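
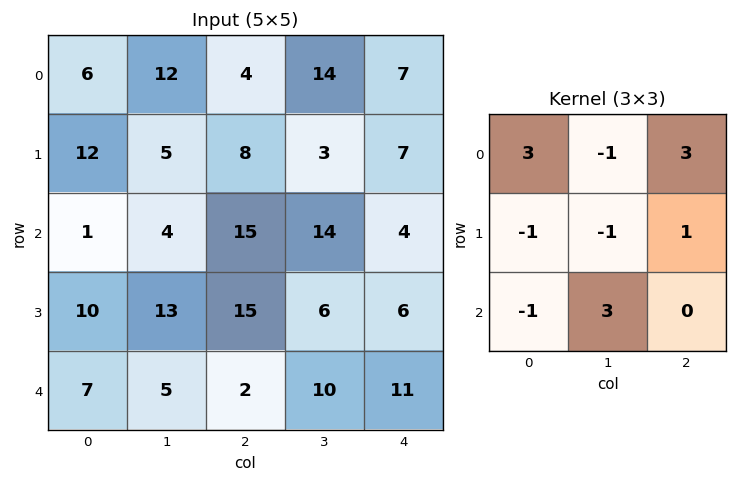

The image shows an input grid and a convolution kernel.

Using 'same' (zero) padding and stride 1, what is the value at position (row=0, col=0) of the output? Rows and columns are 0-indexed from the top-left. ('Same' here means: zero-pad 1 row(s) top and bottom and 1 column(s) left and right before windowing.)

42

The receptive field on the zero-padded input at this output position is [0 0 0 / 0 6 12 / 0 12 5]. Elementwise product with the kernel and sum: 0·3 + 0·-1 + 0·3 + 0·-1 + 6·-1 + 12·1 + 0·-1 + 12·3.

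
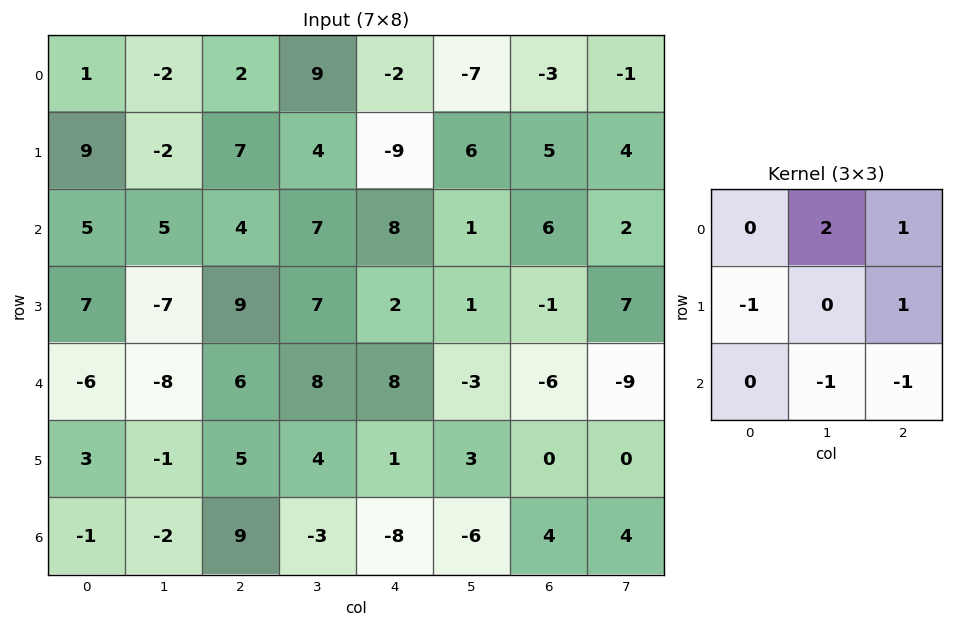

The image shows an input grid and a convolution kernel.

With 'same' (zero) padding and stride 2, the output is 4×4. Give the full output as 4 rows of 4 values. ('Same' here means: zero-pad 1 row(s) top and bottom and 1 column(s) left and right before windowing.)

-9 0 -13 -3
21 4 -21 9
-3 32 -10 -1
3 13 2 10

Output[0,0]: The receptive field on the zero-padded input at this output position is [0 0 0 / 0 1 -2 / 0 9 -2]. Elementwise product with the kernel and sum: 0·2 + 0·1 + 0·-1 + -2·1 + 9·-1 + -2·-1.
Output[0,1]: The receptive field on the zero-padded input at this output position is [0 0 0 / -2 2 9 / -2 7 4]. Elementwise product with the kernel and sum: 0·2 + 0·1 + -2·-1 + 9·1 + 7·-1 + 4·-1.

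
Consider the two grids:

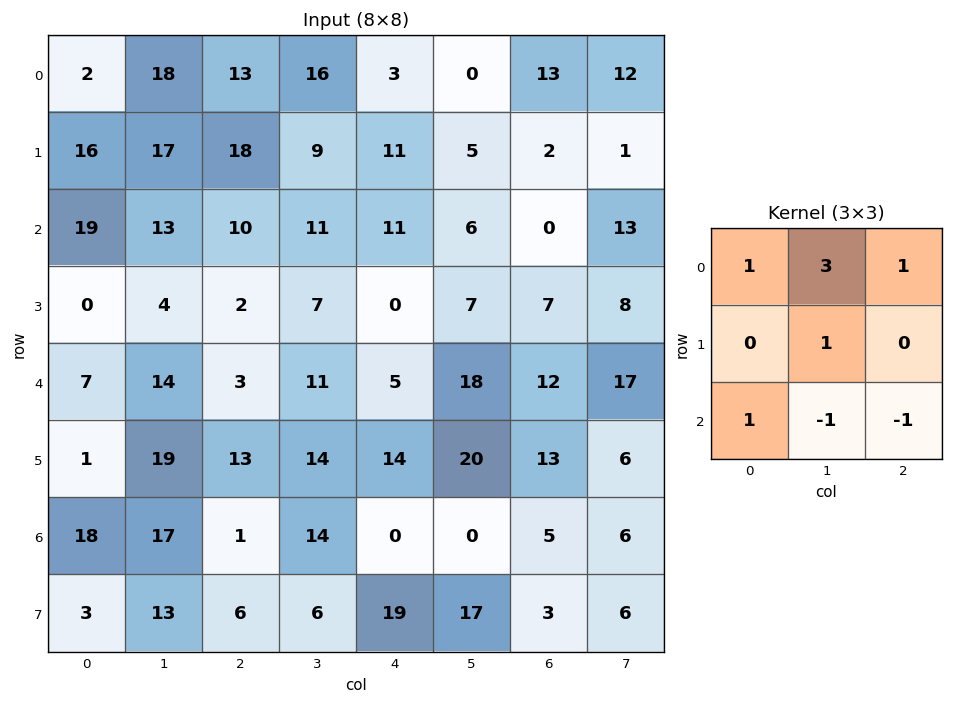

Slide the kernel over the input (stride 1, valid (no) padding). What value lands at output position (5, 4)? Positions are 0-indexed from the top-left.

The receptive field on the input at this output position is [14 20 13 / 0 0 5 / 19 17 3]. Elementwise product with the kernel and sum: 14·1 + 20·3 + 13·1 + 0·1 + 19·1 + 17·-1 + 3·-1.

86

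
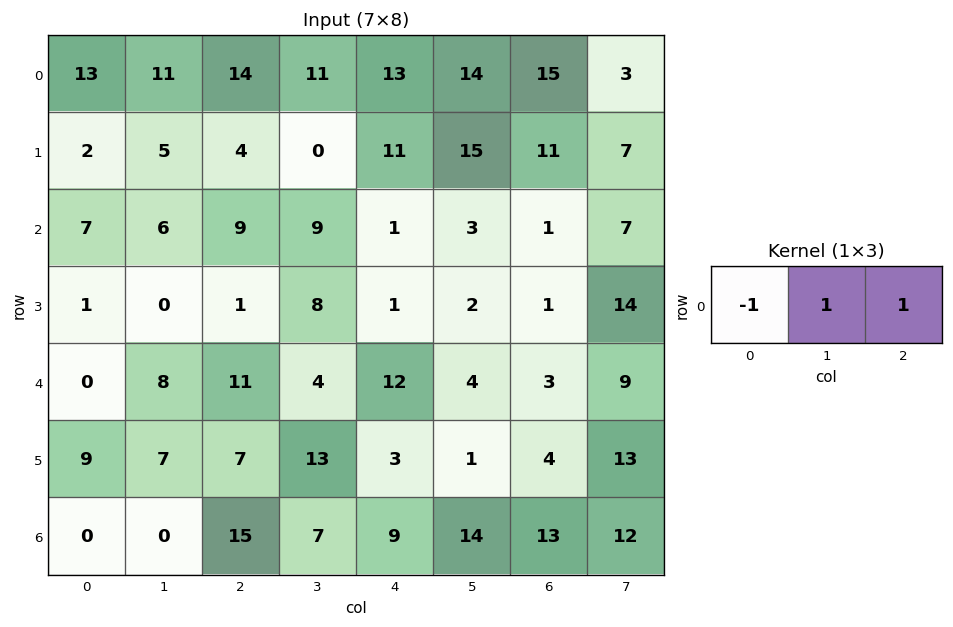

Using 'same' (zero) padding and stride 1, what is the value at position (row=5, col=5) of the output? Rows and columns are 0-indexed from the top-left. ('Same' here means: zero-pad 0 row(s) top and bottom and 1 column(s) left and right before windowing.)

The receptive field on the zero-padded input at this output position is [3 1 4]. Elementwise product with the kernel and sum: 3·-1 + 1·1 + 4·1.

2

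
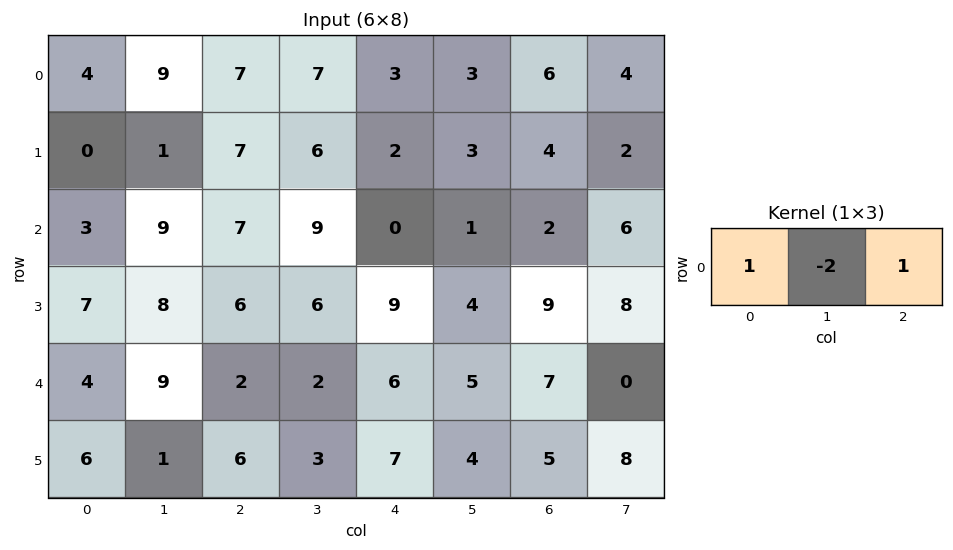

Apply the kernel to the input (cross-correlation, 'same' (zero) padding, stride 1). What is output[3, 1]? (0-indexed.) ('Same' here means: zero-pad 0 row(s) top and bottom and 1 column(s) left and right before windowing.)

The receptive field on the zero-padded input at this output position is [7 8 6]. Elementwise product with the kernel and sum: 7·1 + 8·-2 + 6·1.

-3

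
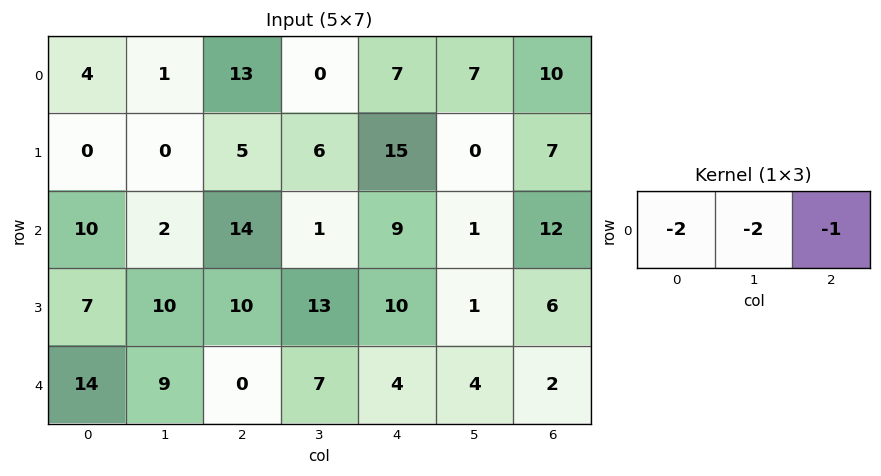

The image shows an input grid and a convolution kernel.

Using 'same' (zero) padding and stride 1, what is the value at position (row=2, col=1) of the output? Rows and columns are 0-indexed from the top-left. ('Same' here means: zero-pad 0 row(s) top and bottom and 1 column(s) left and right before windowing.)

The receptive field on the zero-padded input at this output position is [10 2 14]. Elementwise product with the kernel and sum: 10·-2 + 2·-2 + 14·-1.

-38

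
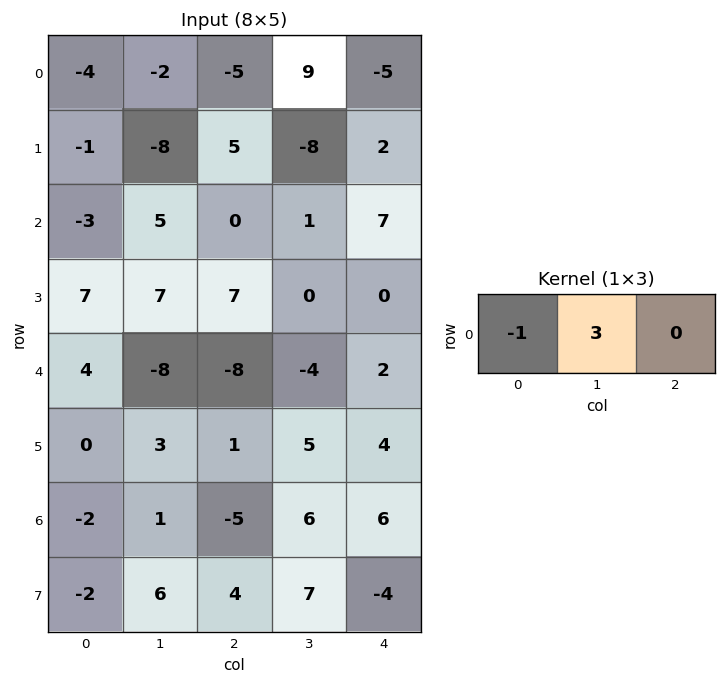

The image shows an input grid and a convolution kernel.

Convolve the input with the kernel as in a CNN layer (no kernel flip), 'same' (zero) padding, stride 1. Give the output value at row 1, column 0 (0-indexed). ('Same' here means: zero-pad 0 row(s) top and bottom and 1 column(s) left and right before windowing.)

The receptive field on the zero-padded input at this output position is [0 -1 -8]. Elementwise product with the kernel and sum: 0·-1 + -1·3.

-3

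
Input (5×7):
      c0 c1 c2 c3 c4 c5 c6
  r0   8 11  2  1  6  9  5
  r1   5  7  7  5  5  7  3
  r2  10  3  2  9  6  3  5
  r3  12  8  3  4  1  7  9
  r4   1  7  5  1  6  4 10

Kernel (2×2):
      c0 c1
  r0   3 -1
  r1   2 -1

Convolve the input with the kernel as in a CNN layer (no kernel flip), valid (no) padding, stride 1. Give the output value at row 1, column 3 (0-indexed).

22

The receptive field on the input at this output position is [5 5 / 9 6]. Elementwise product with the kernel and sum: 5·3 + 5·-1 + 9·2 + 6·-1.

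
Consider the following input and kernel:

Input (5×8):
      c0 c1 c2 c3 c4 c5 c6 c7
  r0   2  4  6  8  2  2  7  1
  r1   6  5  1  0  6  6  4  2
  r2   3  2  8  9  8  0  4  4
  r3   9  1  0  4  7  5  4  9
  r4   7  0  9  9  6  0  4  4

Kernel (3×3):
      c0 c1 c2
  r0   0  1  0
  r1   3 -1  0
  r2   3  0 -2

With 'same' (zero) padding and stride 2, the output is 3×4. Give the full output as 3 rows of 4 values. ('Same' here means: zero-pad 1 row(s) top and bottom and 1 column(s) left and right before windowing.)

Output[0,0]: The receptive field on the zero-padded input at this output position is [0 0 0 / 0 2 4 / 0 6 5]. Elementwise product with the kernel and sum: 0·1 + 0·3 + 2·-1 + 0·3 + 5·-2.
Output[0,1]: The receptive field on the zero-padded input at this output position is [0 0 0 / 4 6 8 / 5 1 0]. Elementwise product with the kernel and sum: 0·1 + 4·3 + 6·-1 + 5·3 + 0·-2.

-12 21 10 13
1 -6 27 -3
2 -9 28 0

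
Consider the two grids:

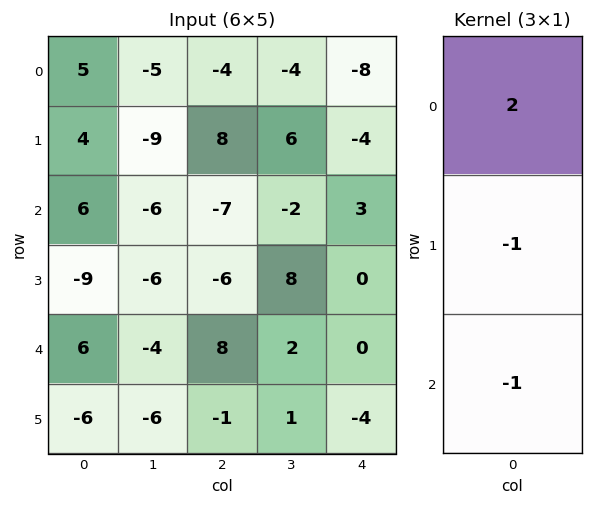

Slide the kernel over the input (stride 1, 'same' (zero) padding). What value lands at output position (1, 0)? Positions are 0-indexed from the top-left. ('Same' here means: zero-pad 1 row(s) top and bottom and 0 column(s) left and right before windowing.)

0

The receptive field on the zero-padded input at this output position is [5 / 4 / 6]. Elementwise product with the kernel and sum: 5·2 + 4·-1 + 6·-1.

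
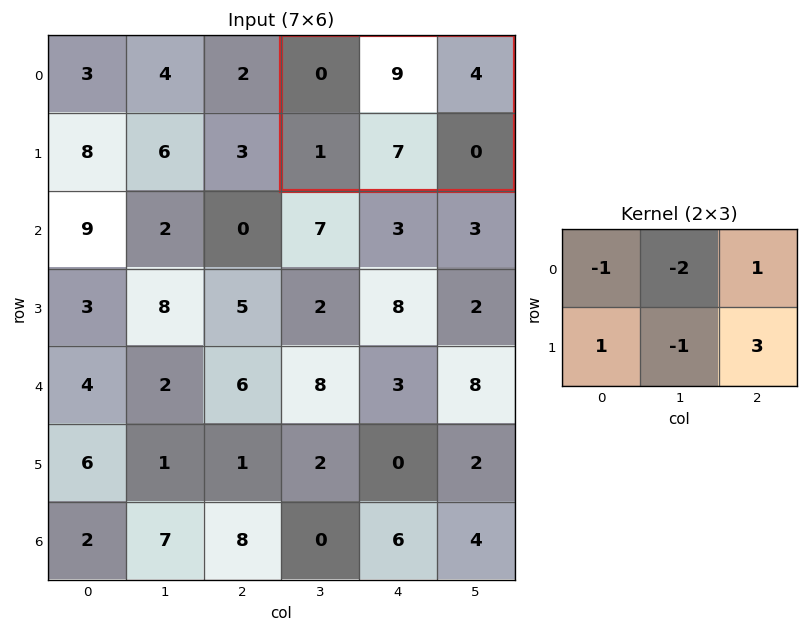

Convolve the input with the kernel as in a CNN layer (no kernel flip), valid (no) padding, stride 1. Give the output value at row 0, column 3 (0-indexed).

The receptive field on the input at this output position is [0 9 4 / 1 7 0]. Elementwise product with the kernel and sum: 0·-1 + 9·-2 + 4·1 + 1·1 + 7·-1 + 0·3.

-20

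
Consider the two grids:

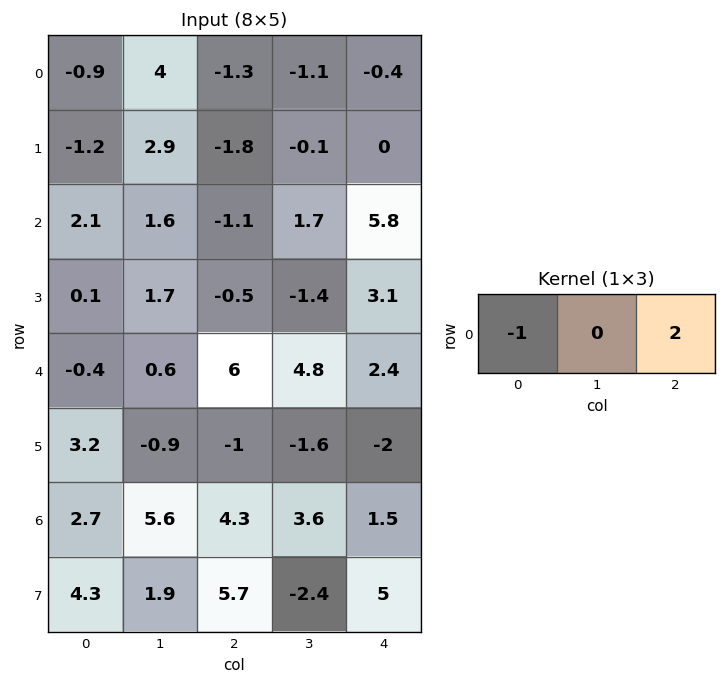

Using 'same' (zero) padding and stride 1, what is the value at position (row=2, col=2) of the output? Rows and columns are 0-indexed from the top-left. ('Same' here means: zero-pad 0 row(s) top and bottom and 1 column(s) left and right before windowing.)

1.8

The receptive field on the zero-padded input at this output position is [1.6 -1.1 1.7]. Elementwise product with the kernel and sum: 1.6·-1 + 1.7·2.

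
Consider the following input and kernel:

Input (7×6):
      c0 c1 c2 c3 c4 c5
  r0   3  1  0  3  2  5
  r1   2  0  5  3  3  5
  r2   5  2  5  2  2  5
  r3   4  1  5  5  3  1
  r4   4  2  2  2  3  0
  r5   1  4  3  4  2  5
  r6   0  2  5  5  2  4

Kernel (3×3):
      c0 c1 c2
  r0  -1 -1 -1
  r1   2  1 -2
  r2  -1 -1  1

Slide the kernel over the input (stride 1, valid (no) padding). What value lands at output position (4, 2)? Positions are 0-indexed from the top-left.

-9

The receptive field on the input at this output position is [2 2 3 / 3 4 2 / 5 5 2]. Elementwise product with the kernel and sum: 2·-1 + 2·-1 + 3·-1 + 3·2 + 4·1 + 2·-2 + 5·-1 + 5·-1 + 2·1.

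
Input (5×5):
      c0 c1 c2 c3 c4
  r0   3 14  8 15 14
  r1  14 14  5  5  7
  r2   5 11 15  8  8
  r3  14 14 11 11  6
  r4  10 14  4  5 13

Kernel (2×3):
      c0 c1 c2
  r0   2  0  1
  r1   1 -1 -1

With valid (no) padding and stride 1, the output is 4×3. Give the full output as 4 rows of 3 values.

Output[0,0]: The receptive field on the input at this output position is [3 14 8 / 14 14 5]. Elementwise product with the kernel and sum: 3·2 + 8·1 + 14·1 + 14·-1 + 5·-1.
Output[0,1]: The receptive field on the input at this output position is [14 8 15 / 14 5 5]. Elementwise product with the kernel and sum: 14·2 + 15·1 + 14·1 + 5·-1 + 5·-1.

9 47 23
12 21 16
14 22 32
31 44 14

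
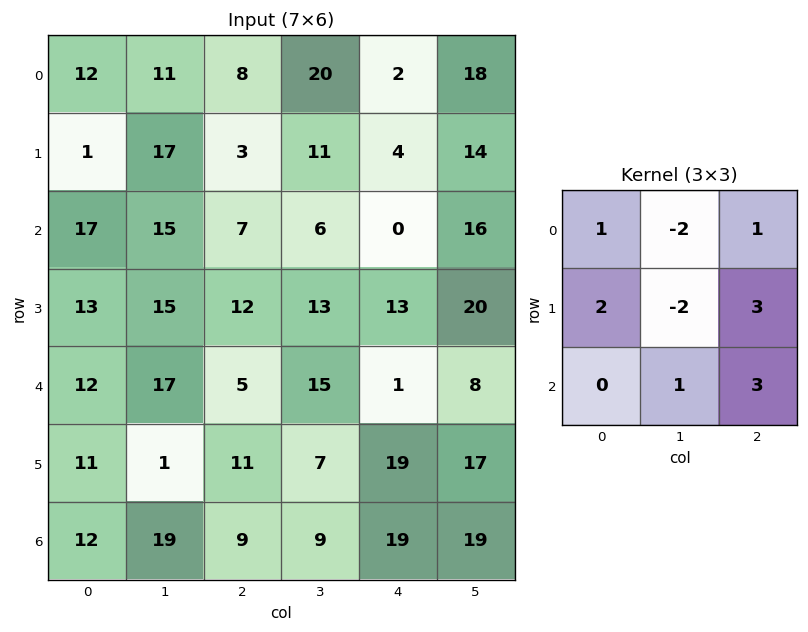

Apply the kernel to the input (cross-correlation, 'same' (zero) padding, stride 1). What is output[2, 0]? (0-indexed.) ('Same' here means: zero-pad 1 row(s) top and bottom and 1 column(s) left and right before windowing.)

The receptive field on the zero-padded input at this output position is [0 1 17 / 0 17 15 / 0 13 15]. Elementwise product with the kernel and sum: 0·1 + 1·-2 + 17·1 + 0·2 + 17·-2 + 15·3 + 13·1 + 15·3.

84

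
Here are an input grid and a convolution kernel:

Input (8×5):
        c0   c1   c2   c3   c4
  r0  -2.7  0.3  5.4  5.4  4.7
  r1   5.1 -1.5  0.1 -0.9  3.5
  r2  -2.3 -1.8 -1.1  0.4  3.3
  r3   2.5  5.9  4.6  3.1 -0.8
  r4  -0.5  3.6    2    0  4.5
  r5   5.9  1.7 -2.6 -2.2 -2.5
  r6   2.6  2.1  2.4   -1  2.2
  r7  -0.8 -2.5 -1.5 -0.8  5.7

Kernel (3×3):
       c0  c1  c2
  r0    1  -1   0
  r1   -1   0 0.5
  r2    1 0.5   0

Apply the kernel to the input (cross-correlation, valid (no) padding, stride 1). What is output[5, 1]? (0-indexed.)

The receptive field on the input at this output position is [1.7 -2.6 -2.2 / 2.1 2.4 -1 / -2.5 -1.5 -0.8]. Elementwise product with the kernel and sum: 1.7·1 + -2.6·-1 + 2.1·-1 + -1·0.5 + -2.5·1 + -1.5·0.5.

-1.55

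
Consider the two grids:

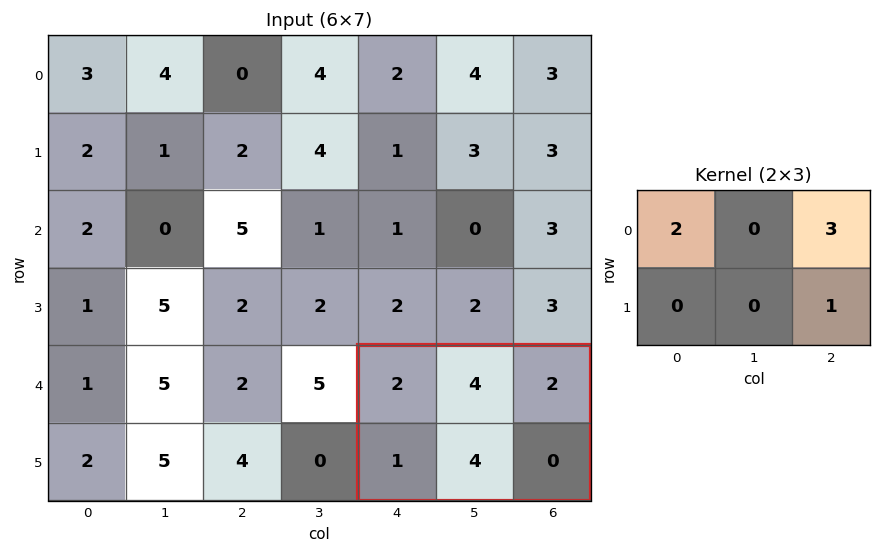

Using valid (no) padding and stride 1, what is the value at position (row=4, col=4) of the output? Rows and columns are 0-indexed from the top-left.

10

The receptive field on the input at this output position is [2 4 2 / 1 4 0]. Elementwise product with the kernel and sum: 2·2 + 2·3 + 0·1.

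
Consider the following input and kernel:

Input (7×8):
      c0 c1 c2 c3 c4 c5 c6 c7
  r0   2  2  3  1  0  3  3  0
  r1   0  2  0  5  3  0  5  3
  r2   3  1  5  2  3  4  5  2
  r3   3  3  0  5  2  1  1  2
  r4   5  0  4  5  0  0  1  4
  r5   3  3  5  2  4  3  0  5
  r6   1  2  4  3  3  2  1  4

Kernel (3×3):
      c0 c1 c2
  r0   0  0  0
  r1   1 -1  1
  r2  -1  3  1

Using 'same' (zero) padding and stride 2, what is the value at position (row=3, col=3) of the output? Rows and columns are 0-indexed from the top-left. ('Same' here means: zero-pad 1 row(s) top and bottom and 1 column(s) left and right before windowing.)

The receptive field on the zero-padded input at this output position is [3 0 5 / 2 1 4 / 0 0 0]. Elementwise product with the kernel and sum: 2·1 + 1·-1 + 4·1 + 0·-1 + 0·3 + 0·1.

5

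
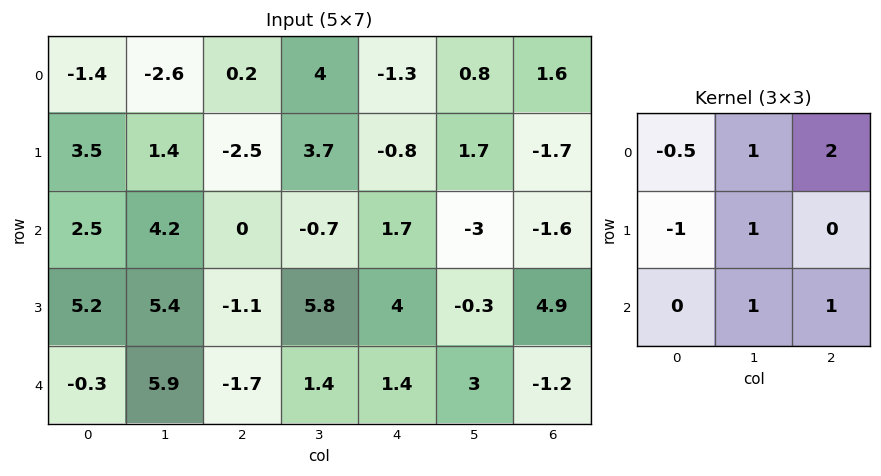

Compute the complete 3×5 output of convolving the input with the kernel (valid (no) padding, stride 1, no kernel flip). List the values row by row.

0.6 4.9 8.5 -7.5 2.55
0.65 4.7 12.45 6.85 -1.4
7.35 -10.3 12.4 -1.35 -9.55

Output[0,0]: The receptive field on the input at this output position is [-1.4 -2.6 0.2 / 3.5 1.4 -2.5 / 2.5 4.2 0]. Elementwise product with the kernel and sum: -1.4·-0.5 + -2.6·1 + 0.2·2 + 3.5·-1 + 1.4·1 + 4.2·1 + 0·1.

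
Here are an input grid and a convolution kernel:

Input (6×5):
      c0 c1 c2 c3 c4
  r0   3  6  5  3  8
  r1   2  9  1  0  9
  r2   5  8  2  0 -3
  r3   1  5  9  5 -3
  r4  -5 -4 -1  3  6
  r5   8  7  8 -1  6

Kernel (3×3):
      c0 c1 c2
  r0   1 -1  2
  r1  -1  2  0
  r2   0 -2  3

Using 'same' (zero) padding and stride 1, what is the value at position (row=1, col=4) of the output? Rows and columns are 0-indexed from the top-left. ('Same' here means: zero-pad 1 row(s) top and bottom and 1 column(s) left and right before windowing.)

19

The receptive field on the zero-padded input at this output position is [3 8 0 / 0 9 0 / 0 -3 0]. Elementwise product with the kernel and sum: 3·1 + 8·-1 + 0·2 + 0·-1 + 9·2 + -3·-2 + 0·3.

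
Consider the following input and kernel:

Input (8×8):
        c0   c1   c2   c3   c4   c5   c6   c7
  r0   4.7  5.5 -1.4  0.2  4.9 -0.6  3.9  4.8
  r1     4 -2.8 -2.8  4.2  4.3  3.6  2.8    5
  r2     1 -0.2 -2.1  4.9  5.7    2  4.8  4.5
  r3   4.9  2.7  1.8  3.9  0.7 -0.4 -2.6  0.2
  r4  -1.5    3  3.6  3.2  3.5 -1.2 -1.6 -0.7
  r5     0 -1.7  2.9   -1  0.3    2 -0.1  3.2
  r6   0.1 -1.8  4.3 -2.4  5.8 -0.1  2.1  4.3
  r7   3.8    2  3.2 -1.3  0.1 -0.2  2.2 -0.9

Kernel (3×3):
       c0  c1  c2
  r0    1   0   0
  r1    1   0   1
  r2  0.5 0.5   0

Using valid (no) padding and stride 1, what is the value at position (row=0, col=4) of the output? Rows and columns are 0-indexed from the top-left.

15.85

The receptive field on the input at this output position is [4.9 -0.6 3.9 / 4.3 3.6 2.8 / 5.7 2 4.8]. Elementwise product with the kernel and sum: 4.9·1 + 4.3·1 + 2.8·1 + 5.7·0.5 + 2·0.5.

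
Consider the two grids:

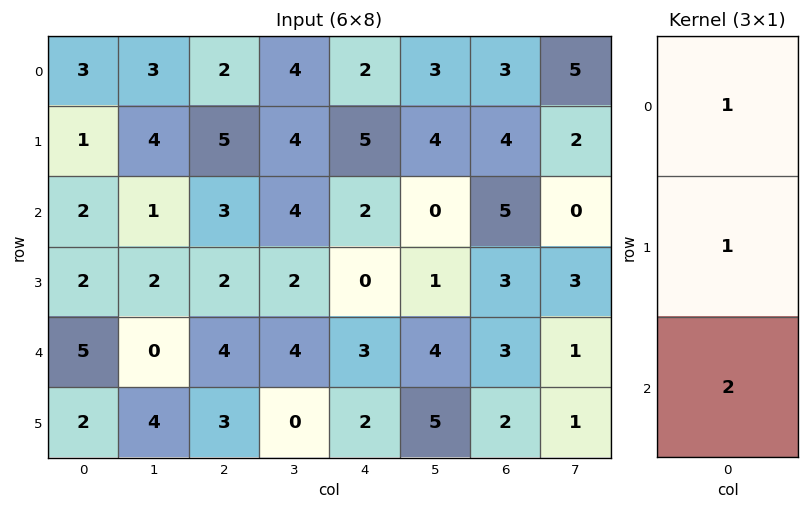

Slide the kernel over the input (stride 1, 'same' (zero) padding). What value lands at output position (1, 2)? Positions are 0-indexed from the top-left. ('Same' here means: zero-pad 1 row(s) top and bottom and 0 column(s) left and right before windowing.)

13

The receptive field on the zero-padded input at this output position is [2 / 5 / 3]. Elementwise product with the kernel and sum: 2·1 + 5·1 + 3·2.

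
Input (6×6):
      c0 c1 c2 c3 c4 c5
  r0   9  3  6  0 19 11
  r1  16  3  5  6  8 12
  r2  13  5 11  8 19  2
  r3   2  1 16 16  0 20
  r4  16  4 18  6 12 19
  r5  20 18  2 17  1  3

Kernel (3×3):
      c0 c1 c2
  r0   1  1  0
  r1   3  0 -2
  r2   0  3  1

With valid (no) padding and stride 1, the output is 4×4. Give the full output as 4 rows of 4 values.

Output[0,0]: The receptive field on the input at this output position is [9 3 6 / 16 3 5 / 13 5 11]. Elementwise product with the kernel and sum: 9·1 + 3·1 + 16·3 + 5·-2 + 5·3 + 11·1.

76 47 48 72
55 71 54 54
22 47 97 90
71 40 114 2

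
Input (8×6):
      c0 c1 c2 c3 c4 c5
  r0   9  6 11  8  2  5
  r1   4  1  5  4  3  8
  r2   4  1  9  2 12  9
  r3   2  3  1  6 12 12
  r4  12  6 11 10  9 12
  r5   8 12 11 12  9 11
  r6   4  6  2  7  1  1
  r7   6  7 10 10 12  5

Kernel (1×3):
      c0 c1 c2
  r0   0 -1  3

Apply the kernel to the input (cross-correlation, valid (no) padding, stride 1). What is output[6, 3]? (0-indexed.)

The receptive field on the input at this output position is [7 1 1]. Elementwise product with the kernel and sum: 1·-1 + 1·3.

2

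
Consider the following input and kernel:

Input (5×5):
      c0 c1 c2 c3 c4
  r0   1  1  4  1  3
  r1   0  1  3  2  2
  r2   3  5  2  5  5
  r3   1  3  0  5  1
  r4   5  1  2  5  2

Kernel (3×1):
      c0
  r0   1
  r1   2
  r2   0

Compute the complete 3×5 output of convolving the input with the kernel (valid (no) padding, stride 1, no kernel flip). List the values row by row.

Output[0,0]: The receptive field on the input at this output position is [1 / 0 / 3]. Elementwise product with the kernel and sum: 1·1 + 0·2.

1 3 10 5 7
6 11 7 12 12
5 11 2 15 7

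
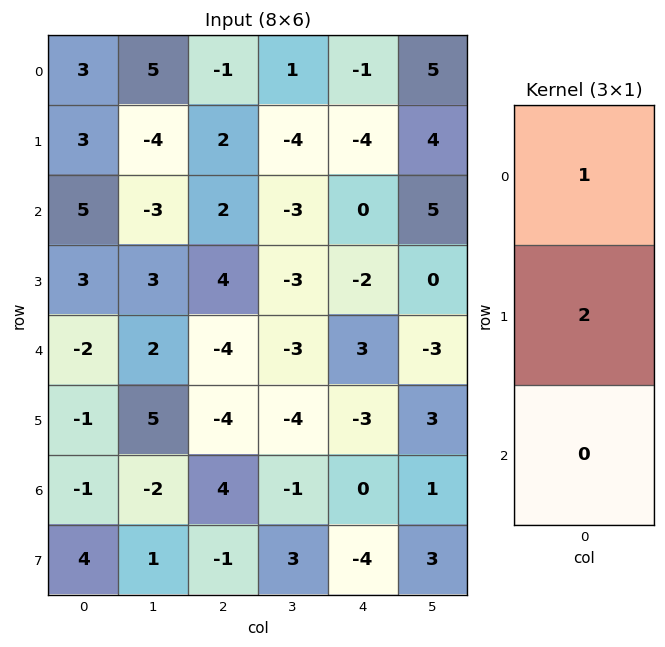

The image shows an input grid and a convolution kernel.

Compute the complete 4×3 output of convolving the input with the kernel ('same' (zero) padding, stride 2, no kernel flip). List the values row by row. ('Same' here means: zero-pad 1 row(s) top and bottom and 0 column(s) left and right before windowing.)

6 -2 -2
13 6 -4
-1 -4 4
-3 4 -3

Output[0,0]: The receptive field on the zero-padded input at this output position is [0 / 3 / 3]. Elementwise product with the kernel and sum: 0·1 + 3·2.
Output[0,1]: The receptive field on the zero-padded input at this output position is [0 / -1 / 2]. Elementwise product with the kernel and sum: 0·1 + -1·2.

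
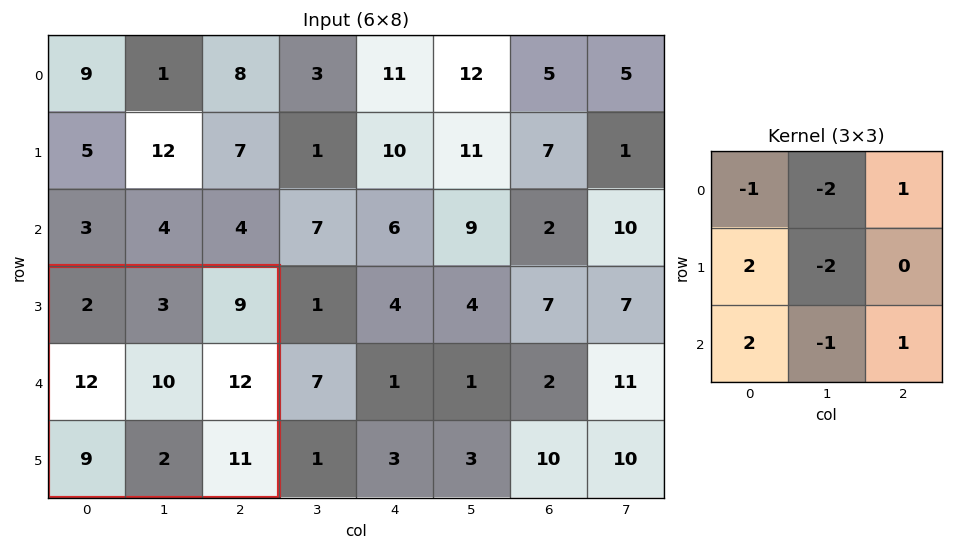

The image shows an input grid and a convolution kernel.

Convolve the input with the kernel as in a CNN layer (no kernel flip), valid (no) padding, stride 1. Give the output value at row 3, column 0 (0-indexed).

32

The receptive field on the input at this output position is [2 3 9 / 12 10 12 / 9 2 11]. Elementwise product with the kernel and sum: 2·-1 + 3·-2 + 9·1 + 12·2 + 10·-2 + 9·2 + 2·-1 + 11·1.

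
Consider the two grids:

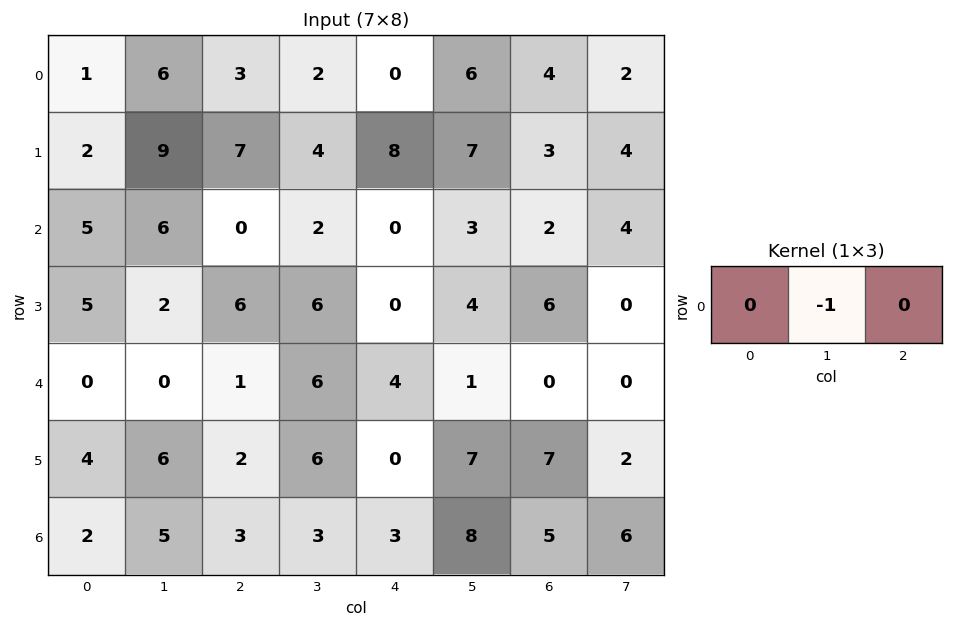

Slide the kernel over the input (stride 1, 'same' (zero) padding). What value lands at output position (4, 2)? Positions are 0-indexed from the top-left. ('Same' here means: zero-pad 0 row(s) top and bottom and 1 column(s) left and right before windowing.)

-1

The receptive field on the zero-padded input at this output position is [0 1 6]. Elementwise product with the kernel and sum: 1·-1.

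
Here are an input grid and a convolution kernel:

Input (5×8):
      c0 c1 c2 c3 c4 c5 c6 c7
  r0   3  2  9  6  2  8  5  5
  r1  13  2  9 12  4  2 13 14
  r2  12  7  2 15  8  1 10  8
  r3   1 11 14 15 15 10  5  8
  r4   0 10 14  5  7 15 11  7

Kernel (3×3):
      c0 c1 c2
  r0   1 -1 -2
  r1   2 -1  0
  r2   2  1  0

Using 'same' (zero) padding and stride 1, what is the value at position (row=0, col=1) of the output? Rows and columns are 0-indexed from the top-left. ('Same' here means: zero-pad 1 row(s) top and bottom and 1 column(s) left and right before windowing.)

The receptive field on the zero-padded input at this output position is [0 0 0 / 3 2 9 / 13 2 9]. Elementwise product with the kernel and sum: 0·1 + 0·-1 + 0·-2 + 3·2 + 2·-1 + 13·2 + 2·1.

32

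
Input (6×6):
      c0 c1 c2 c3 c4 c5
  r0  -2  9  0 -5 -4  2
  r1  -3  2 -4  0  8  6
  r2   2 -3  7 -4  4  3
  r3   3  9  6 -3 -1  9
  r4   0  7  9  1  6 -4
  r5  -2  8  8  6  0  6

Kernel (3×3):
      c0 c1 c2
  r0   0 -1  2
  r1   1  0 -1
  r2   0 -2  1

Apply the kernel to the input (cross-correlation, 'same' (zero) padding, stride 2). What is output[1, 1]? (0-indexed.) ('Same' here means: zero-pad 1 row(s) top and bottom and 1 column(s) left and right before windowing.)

-10

The receptive field on the zero-padded input at this output position is [2 -4 0 / -3 7 -4 / 9 6 -3]. Elementwise product with the kernel and sum: -4·-1 + 0·2 + -3·1 + -4·-1 + 6·-2 + -3·1.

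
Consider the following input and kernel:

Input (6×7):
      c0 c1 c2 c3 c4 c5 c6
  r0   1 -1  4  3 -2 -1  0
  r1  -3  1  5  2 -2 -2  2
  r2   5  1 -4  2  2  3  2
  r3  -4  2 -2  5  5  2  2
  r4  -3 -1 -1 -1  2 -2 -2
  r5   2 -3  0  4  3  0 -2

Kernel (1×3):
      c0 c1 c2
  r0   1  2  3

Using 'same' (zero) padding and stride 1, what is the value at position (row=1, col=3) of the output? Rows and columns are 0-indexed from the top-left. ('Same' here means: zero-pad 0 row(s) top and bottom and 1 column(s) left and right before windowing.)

3

The receptive field on the zero-padded input at this output position is [5 2 -2]. Elementwise product with the kernel and sum: 5·1 + 2·2 + -2·3.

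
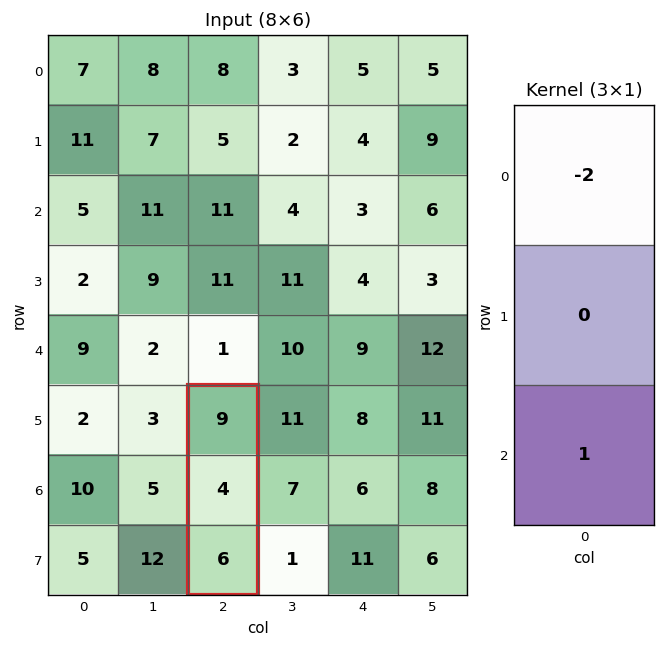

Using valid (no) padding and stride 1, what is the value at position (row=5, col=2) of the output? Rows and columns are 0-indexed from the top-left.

The receptive field on the input at this output position is [9 / 4 / 6]. Elementwise product with the kernel and sum: 9·-2 + 6·1.

-12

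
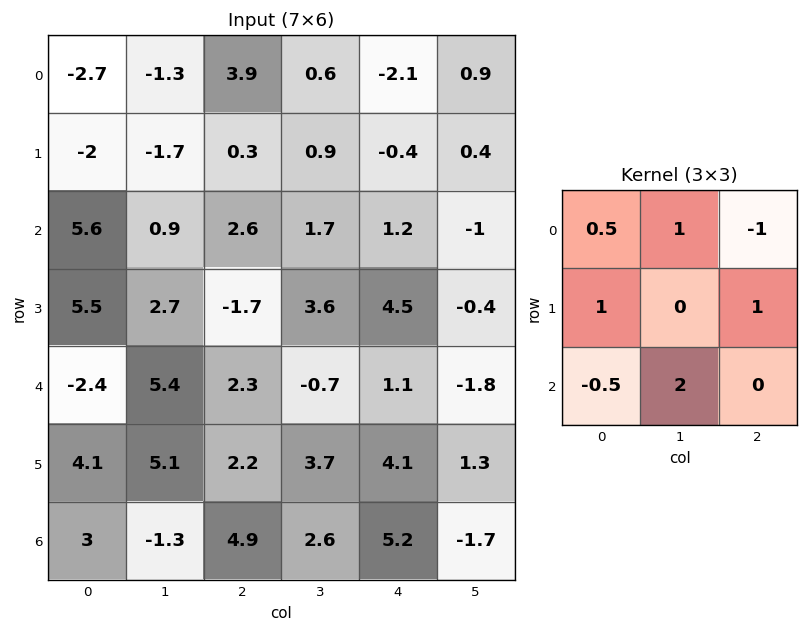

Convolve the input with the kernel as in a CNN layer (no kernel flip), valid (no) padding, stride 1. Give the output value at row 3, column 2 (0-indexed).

7.95

The receptive field on the input at this output position is [-1.7 3.6 4.5 / 2.3 -0.7 1.1 / 2.2 3.7 4.1]. Elementwise product with the kernel and sum: -1.7·0.5 + 3.6·1 + 4.5·-1 + 2.3·1 + 1.1·1 + 2.2·-0.5 + 3.7·2.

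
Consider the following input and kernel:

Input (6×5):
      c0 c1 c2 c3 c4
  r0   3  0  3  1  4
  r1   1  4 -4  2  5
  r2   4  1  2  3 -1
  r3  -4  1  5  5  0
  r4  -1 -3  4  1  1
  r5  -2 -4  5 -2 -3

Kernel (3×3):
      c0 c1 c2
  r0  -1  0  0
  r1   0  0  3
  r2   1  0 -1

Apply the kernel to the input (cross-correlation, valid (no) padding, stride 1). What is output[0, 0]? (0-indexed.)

The receptive field on the input at this output position is [3 0 3 / 1 4 -4 / 4 1 2]. Elementwise product with the kernel and sum: 3·-1 + -4·3 + 4·1 + 2·-1.

-13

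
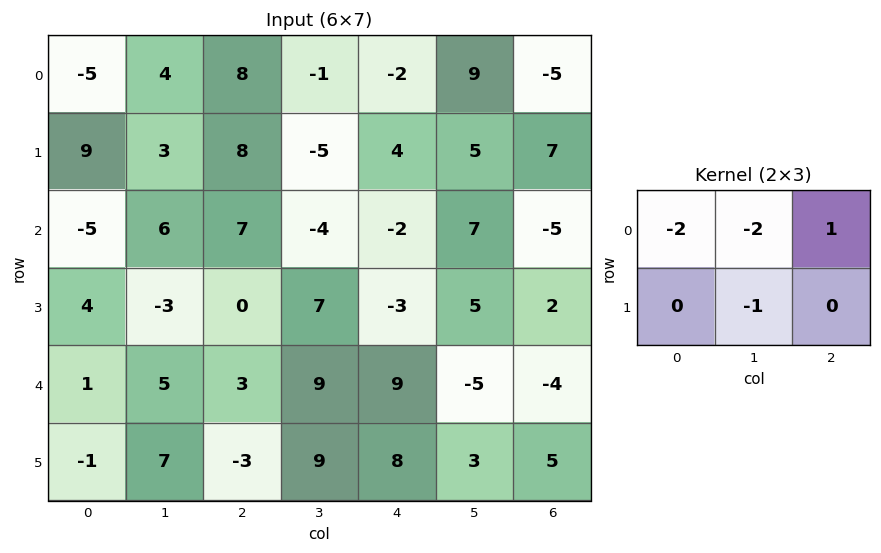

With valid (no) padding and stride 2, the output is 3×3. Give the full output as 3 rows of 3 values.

Output[0,0]: The receptive field on the input at this output position is [-5 4 8 / 9 3 8]. Elementwise product with the kernel and sum: -5·-2 + 4·-2 + 8·1 + 3·-1.

7 -11 -24
8 -15 -20
-16 -24 -15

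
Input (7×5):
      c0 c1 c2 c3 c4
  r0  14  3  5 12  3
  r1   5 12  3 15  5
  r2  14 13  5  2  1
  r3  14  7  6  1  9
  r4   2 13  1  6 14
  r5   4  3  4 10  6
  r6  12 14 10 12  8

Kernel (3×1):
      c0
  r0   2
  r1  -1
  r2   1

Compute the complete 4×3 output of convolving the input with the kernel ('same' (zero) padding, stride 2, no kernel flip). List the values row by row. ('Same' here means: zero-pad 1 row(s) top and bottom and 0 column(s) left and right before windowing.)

Output[0,0]: The receptive field on the zero-padded input at this output position is [0 / 14 / 5]. Elementwise product with the kernel and sum: 0·2 + 14·-1 + 5·1.

-9 -2 2
10 7 18
30 15 10
-4 -2 4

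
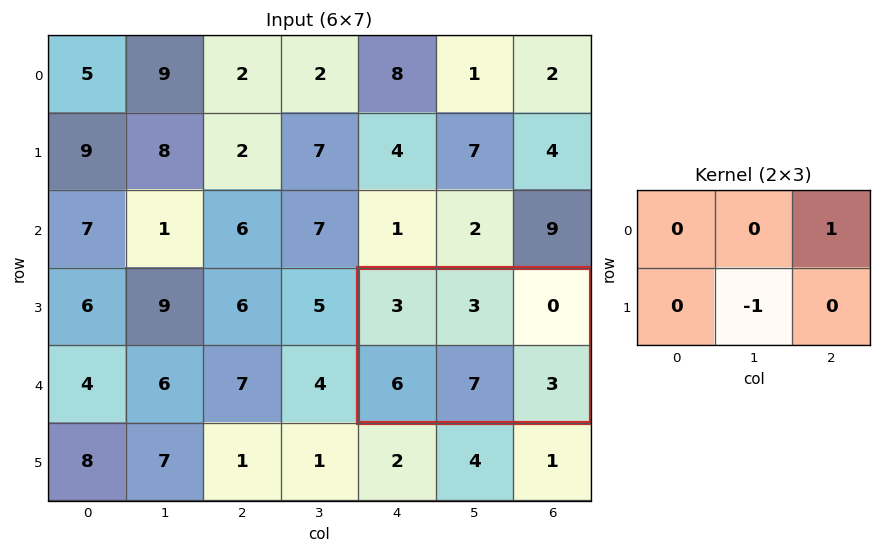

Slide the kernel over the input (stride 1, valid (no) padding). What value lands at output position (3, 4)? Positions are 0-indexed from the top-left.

The receptive field on the input at this output position is [3 3 0 / 6 7 3]. Elementwise product with the kernel and sum: 0·1 + 7·-1.

-7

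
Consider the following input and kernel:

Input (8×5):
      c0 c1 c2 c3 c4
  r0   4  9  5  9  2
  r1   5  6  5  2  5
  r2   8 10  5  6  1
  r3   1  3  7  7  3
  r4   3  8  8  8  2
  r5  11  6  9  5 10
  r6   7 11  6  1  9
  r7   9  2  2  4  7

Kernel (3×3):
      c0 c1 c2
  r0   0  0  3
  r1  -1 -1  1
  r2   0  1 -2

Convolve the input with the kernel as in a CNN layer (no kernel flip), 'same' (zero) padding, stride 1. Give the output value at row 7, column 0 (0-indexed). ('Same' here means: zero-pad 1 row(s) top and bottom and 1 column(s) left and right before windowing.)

The receptive field on the zero-padded input at this output position is [0 7 11 / 0 9 2 / 0 0 0]. Elementwise product with the kernel and sum: 11·3 + 0·-1 + 9·-1 + 2·1 + 0·1 + 0·-2.

26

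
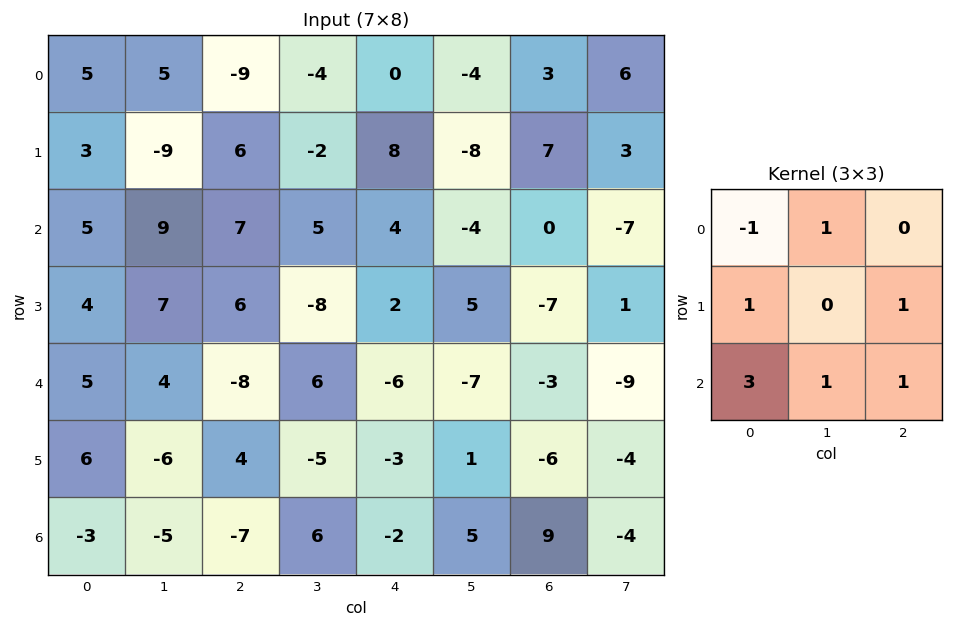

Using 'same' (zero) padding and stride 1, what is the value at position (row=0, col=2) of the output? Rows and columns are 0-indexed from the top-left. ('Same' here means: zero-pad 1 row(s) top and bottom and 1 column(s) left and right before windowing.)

The receptive field on the zero-padded input at this output position is [0 0 0 / 5 -9 -4 / -9 6 -2]. Elementwise product with the kernel and sum: 0·-1 + 0·1 + 5·1 + -4·1 + -9·3 + 6·1 + -2·1.

-22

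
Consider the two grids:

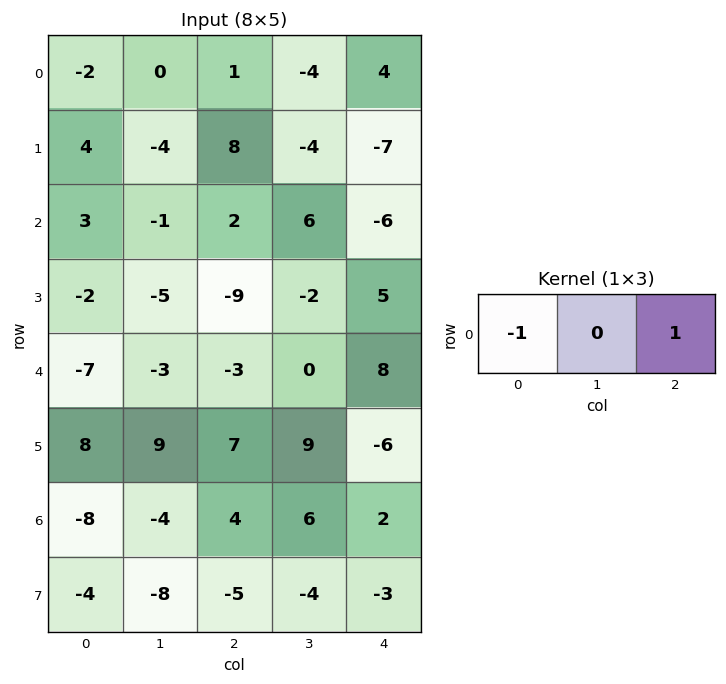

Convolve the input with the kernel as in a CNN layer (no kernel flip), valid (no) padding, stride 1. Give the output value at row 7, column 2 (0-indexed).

The receptive field on the input at this output position is [-5 -4 -3]. Elementwise product with the kernel and sum: -5·-1 + -3·1.

2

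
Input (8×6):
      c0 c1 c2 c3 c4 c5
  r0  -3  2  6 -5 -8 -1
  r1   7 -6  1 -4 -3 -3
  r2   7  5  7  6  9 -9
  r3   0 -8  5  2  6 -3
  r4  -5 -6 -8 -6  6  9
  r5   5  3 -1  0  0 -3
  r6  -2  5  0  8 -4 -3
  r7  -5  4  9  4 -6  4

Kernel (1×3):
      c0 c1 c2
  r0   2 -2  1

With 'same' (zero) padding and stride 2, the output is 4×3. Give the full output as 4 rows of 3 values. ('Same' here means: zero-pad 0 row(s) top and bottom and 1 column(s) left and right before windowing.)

Output[0,0]: The receptive field on the zero-padded input at this output position is [0 -3 2]. Elementwise product with the kernel and sum: 0·2 + -3·-2 + 2·1.

8 -13 5
-9 2 -15
4 -2 -15
9 18 21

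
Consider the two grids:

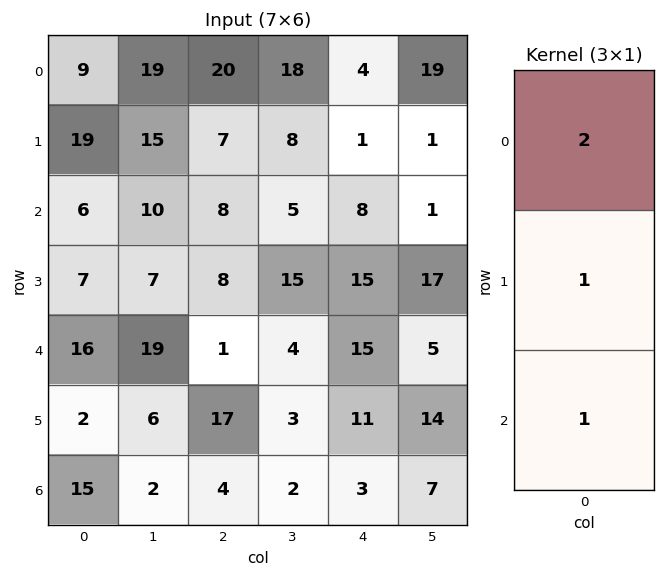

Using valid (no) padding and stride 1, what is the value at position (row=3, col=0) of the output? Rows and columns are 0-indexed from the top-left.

32

The receptive field on the input at this output position is [7 / 16 / 2]. Elementwise product with the kernel and sum: 7·2 + 16·1 + 2·1.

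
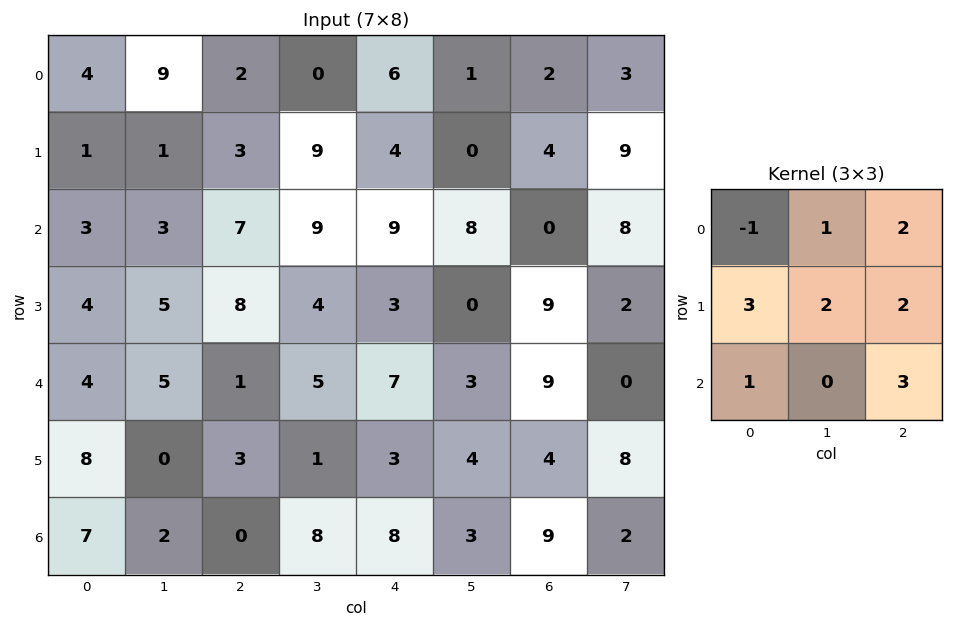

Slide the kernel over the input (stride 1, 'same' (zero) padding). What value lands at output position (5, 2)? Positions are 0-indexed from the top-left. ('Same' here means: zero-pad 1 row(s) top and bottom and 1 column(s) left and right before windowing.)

40

The receptive field on the zero-padded input at this output position is [5 1 5 / 0 3 1 / 2 0 8]. Elementwise product with the kernel and sum: 5·-1 + 1·1 + 5·2 + 0·3 + 3·2 + 1·2 + 2·1 + 8·3.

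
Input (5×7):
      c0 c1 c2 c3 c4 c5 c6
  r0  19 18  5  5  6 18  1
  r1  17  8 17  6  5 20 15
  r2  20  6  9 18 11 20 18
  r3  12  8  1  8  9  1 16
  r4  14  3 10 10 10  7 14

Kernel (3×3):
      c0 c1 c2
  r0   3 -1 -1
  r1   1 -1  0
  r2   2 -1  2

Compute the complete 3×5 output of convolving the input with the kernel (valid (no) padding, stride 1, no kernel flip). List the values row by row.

Output[0,0]: The receptive field on the input at this output position is [19 18 5 / 17 8 17 / 20 6 9]. Elementwise product with the kernel and sum: 19·3 + 18·-1 + 5·-1 + 17·1 + 8·-1 + 20·2 + 6·-1 + 9·2.
Output[0,1]: The receptive field on the input at this output position is [18 5 5 / 8 17 6 / 6 9 18]. Elementwise product with the kernel and sum: 18·3 + 5·-1 + 5·-1 + 8·1 + 17·-1 + 6·2 + 9·-1 + 18·2.

95 74 37 57 22
58 29 43 9 20
94 14 21 46 44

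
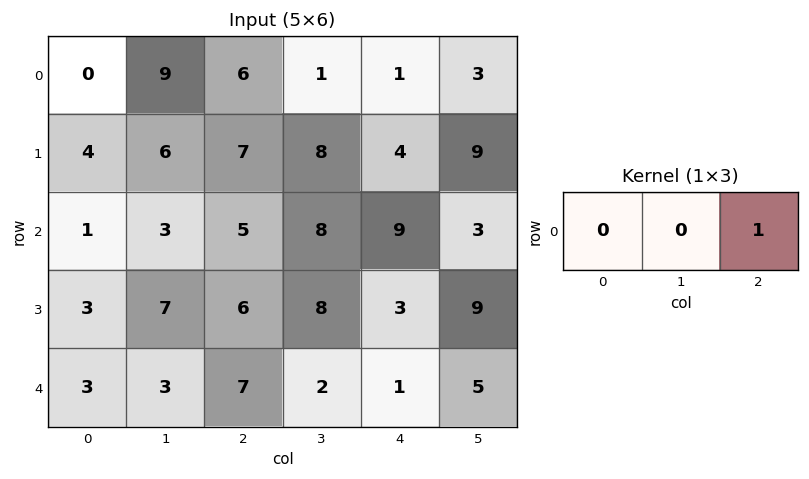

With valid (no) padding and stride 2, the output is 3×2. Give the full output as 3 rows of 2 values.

6 1
5 9
7 1

Output[0,0]: The receptive field on the input at this output position is [0 9 6]. Elementwise product with the kernel and sum: 6·1.
Output[0,1]: The receptive field on the input at this output position is [6 1 1]. Elementwise product with the kernel and sum: 1·1.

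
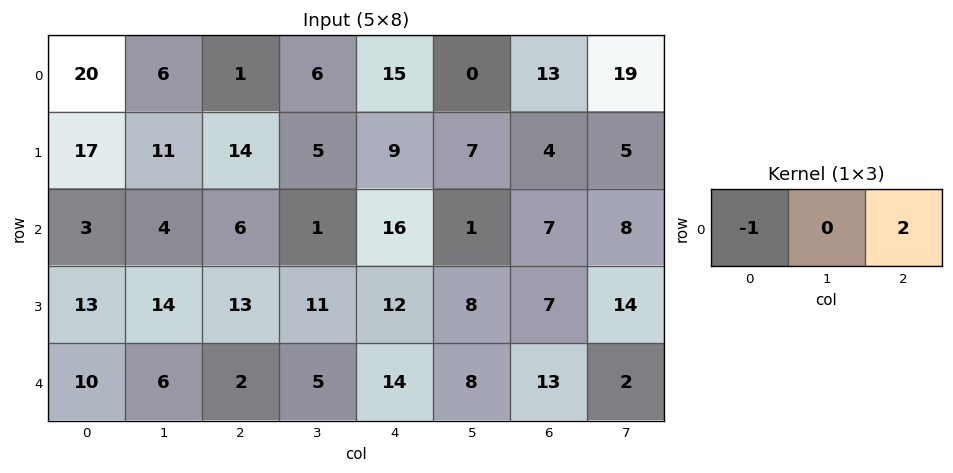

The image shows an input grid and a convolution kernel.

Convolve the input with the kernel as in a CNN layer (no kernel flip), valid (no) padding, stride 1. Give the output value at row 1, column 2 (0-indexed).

4

The receptive field on the input at this output position is [14 5 9]. Elementwise product with the kernel and sum: 14·-1 + 9·2.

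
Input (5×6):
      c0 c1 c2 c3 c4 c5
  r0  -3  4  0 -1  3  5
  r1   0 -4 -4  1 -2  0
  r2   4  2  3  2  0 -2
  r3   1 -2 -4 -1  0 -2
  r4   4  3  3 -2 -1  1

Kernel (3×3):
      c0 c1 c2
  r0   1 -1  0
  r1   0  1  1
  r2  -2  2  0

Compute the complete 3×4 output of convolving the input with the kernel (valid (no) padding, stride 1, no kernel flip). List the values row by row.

Output[0,0]: The receptive field on the input at this output position is [-3 4 0 / 0 -4 -4 / 4 2 3]. Elementwise product with the kernel and sum: -3·1 + 4·-1 + -4·1 + -4·1 + 4·-2 + 2·2.
Output[0,1]: The receptive field on the input at this output position is [4 0 -1 / -4 -4 1 / 2 3 2]. Elementwise product with the kernel and sum: 4·1 + 0·-1 + -4·1 + 1·1 + 2·-2 + 3·2.

-19 3 -2 -10
3 1 3 3
-6 -6 -10 2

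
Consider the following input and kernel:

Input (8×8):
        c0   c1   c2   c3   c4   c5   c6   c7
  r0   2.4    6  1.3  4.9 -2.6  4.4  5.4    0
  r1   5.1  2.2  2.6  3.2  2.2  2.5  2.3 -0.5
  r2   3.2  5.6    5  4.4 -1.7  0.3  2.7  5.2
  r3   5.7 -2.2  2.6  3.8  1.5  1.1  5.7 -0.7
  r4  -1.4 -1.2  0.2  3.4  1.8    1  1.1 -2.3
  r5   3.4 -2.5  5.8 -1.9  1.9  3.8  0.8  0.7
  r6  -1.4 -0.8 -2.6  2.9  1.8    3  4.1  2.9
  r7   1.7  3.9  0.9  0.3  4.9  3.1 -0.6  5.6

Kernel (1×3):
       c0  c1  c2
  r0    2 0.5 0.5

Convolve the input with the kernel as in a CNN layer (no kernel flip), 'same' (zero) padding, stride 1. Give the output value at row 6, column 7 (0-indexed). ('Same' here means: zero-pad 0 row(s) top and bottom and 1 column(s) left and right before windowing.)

The receptive field on the zero-padded input at this output position is [4.1 2.9 0]. Elementwise product with the kernel and sum: 4.1·2 + 2.9·0.5 + 0·0.5.

9.65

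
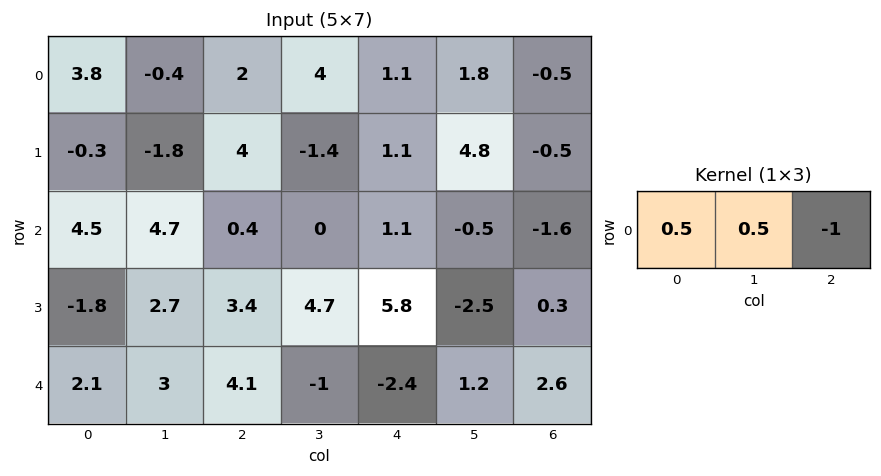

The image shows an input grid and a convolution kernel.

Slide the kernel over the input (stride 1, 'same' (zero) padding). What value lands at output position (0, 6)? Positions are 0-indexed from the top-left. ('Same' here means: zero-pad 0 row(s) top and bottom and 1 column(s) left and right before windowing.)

The receptive field on the zero-padded input at this output position is [1.8 -0.5 0]. Elementwise product with the kernel and sum: 1.8·0.5 + -0.5·0.5 + 0·-1.

0.65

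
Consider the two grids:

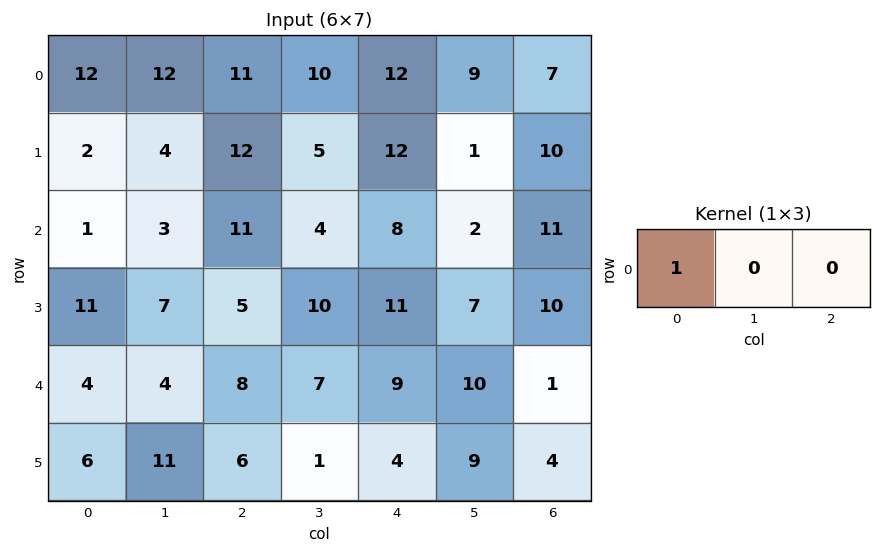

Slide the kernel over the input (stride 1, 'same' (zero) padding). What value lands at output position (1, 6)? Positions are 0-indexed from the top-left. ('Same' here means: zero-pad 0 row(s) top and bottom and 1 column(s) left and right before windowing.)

The receptive field on the zero-padded input at this output position is [1 10 0]. Elementwise product with the kernel and sum: 1·1.

1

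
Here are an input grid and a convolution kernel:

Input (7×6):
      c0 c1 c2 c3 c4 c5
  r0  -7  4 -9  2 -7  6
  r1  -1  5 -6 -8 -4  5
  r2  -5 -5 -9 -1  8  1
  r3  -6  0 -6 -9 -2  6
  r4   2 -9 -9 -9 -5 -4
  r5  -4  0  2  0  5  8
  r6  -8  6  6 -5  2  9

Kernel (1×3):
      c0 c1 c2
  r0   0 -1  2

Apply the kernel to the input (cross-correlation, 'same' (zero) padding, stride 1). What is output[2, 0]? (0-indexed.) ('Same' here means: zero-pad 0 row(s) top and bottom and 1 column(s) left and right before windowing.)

The receptive field on the zero-padded input at this output position is [0 -5 -5]. Elementwise product with the kernel and sum: -5·-1 + -5·2.

-5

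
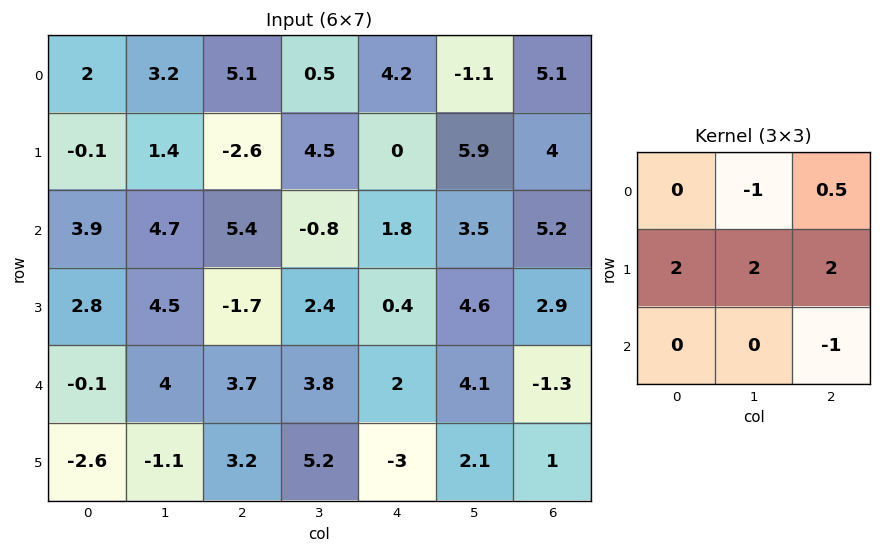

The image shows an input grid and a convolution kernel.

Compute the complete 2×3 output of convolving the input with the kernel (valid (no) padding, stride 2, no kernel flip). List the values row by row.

-8.65 3.6 18.25
5.5 1.9 16.2

Output[0,0]: The receptive field on the input at this output position is [2 3.2 5.1 / -0.1 1.4 -2.6 / 3.9 4.7 5.4]. Elementwise product with the kernel and sum: 3.2·-1 + 5.1·0.5 + -0.1·2 + 1.4·2 + -2.6·2 + 5.4·-1.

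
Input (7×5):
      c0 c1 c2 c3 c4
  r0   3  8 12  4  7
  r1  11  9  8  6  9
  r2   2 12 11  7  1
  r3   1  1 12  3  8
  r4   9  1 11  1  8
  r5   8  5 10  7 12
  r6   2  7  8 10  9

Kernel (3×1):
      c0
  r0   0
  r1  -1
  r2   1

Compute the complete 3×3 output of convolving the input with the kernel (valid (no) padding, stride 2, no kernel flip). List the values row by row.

Output[0,0]: The receptive field on the input at this output position is [3 / 11 / 2]. Elementwise product with the kernel and sum: 11·-1 + 2·1.

-9 3 -8
8 -1 0
-6 -2 -3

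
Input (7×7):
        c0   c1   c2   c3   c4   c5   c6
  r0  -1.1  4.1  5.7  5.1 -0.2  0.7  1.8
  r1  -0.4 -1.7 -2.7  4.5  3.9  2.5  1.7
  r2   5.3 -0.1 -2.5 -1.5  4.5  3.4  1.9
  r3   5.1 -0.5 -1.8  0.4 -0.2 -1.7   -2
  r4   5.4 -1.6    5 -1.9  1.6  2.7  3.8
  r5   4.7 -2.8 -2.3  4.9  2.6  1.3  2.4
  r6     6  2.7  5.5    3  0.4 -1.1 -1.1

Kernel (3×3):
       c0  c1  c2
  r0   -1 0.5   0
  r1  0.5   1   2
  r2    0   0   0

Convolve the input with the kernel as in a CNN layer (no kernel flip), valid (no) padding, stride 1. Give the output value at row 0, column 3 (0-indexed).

The receptive field on the input at this output position is [5.1 -0.2 0.7 / 4.5 3.9 2.5 / -1.5 4.5 3.4]. Elementwise product with the kernel and sum: 5.1·-1 + -0.2·0.5 + 4.5·0.5 + 3.9·1 + 2.5·2.

5.95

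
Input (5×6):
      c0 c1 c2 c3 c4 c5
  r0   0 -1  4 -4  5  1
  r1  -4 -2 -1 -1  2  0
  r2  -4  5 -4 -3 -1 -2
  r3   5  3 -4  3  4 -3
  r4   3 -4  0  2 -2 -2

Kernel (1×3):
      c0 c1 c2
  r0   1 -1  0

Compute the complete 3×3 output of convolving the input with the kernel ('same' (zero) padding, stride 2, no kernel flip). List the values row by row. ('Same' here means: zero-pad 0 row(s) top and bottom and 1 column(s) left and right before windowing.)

Output[0,0]: The receptive field on the zero-padded input at this output position is [0 0 -1]. Elementwise product with the kernel and sum: 0·1 + 0·-1.
Output[0,1]: The receptive field on the zero-padded input at this output position is [-1 4 -4]. Elementwise product with the kernel and sum: -1·1 + 4·-1.

0 -5 -9
4 9 -2
-3 -4 4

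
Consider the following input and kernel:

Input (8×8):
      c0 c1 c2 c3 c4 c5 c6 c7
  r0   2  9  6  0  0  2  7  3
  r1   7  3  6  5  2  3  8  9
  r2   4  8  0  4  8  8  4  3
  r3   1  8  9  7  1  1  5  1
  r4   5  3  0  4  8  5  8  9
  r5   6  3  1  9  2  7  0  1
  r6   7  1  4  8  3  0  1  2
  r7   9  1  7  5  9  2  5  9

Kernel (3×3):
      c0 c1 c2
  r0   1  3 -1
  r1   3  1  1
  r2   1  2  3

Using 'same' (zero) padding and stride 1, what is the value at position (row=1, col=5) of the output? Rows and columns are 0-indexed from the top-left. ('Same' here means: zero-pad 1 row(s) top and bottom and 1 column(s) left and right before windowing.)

The receptive field on the zero-padded input at this output position is [0 2 7 / 2 3 8 / 8 8 4]. Elementwise product with the kernel and sum: 0·1 + 2·3 + 7·-1 + 2·3 + 3·1 + 8·1 + 8·1 + 8·2 + 4·3.

52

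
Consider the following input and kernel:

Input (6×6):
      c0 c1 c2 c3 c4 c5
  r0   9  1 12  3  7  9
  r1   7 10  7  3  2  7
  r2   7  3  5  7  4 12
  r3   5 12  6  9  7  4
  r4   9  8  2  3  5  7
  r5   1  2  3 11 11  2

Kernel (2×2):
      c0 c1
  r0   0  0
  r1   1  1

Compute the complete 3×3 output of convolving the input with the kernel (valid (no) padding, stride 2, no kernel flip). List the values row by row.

17 10 9
17 15 11
3 14 13

Output[0,0]: The receptive field on the input at this output position is [9 1 / 7 10]. Elementwise product with the kernel and sum: 7·1 + 10·1.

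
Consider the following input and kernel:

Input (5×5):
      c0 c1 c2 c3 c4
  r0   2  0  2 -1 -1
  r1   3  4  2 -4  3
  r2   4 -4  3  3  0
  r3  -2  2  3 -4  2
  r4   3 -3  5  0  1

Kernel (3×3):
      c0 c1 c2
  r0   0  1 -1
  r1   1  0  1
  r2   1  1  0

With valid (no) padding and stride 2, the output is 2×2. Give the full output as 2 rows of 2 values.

3 11
-6 13

Output[0,0]: The receptive field on the input at this output position is [2 0 2 / 3 4 2 / 4 -4 3]. Elementwise product with the kernel and sum: 0·1 + 2·-1 + 3·1 + 2·1 + 4·1 + -4·1.
Output[0,1]: The receptive field on the input at this output position is [2 -1 -1 / 2 -4 3 / 3 3 0]. Elementwise product with the kernel and sum: -1·1 + -1·-1 + 2·1 + 3·1 + 3·1 + 3·1.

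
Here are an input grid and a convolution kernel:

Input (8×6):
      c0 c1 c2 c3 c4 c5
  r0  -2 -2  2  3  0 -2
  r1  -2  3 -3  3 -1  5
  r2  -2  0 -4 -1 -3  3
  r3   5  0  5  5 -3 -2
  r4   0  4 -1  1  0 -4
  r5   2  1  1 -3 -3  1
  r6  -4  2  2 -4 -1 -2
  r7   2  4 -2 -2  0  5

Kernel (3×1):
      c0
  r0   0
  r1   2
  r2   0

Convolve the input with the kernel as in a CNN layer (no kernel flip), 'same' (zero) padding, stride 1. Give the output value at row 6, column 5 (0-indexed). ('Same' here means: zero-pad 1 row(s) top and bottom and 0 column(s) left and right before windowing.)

The receptive field on the zero-padded input at this output position is [1 / -2 / 5]. Elementwise product with the kernel and sum: -2·2.

-4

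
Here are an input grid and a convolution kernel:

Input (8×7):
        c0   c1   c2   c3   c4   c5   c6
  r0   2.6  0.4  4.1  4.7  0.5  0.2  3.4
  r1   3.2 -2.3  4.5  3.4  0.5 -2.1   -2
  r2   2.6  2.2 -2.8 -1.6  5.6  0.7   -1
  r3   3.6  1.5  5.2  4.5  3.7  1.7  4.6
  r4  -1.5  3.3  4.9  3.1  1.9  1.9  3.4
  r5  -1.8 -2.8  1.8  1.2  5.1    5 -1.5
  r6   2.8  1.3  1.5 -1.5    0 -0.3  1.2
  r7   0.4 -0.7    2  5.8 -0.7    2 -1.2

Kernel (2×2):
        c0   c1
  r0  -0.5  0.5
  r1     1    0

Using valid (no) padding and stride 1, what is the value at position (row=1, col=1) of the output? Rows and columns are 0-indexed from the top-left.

The receptive field on the input at this output position is [-2.3 4.5 / 2.2 -2.8]. Elementwise product with the kernel and sum: -2.3·-0.5 + 4.5·0.5 + 2.2·1.

5.6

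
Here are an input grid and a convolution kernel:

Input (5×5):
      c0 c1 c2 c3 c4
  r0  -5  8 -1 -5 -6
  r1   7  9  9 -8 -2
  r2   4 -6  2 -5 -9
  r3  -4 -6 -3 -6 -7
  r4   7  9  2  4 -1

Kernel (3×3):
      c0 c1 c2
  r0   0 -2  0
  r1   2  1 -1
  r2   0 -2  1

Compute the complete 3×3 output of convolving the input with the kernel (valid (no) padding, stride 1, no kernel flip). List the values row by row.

12 28 23
-9 -23 29
-15 -13 -4

Output[0,0]: The receptive field on the input at this output position is [-5 8 -1 / 7 9 9 / 4 -6 2]. Elementwise product with the kernel and sum: 8·-2 + 7·2 + 9·1 + 9·-1 + -6·-2 + 2·1.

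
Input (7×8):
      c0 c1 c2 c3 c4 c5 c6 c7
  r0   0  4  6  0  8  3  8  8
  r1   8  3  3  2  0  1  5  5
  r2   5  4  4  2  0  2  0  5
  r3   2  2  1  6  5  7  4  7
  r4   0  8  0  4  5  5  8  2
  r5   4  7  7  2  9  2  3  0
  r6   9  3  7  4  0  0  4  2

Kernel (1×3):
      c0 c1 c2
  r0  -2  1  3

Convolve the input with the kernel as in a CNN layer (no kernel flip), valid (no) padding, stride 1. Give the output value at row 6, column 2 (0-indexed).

-10

The receptive field on the input at this output position is [7 4 0]. Elementwise product with the kernel and sum: 7·-2 + 4·1 + 0·3.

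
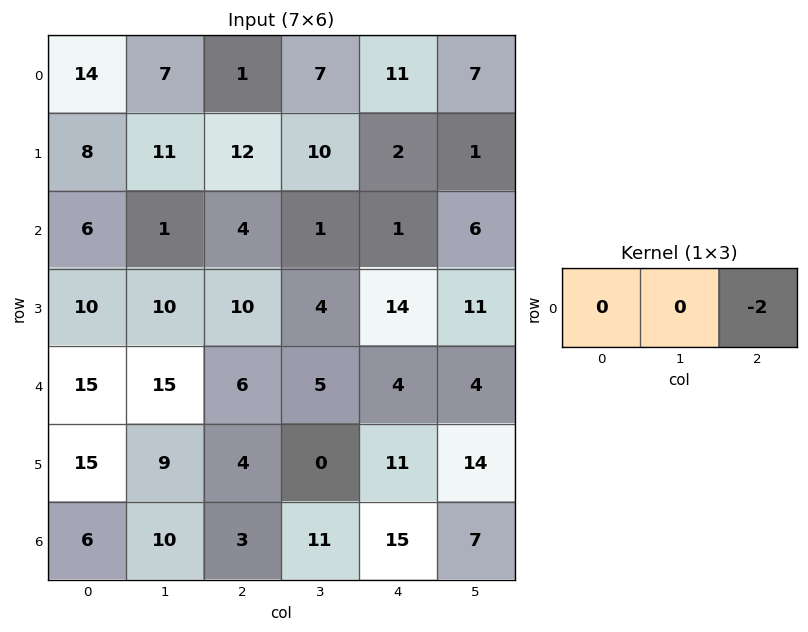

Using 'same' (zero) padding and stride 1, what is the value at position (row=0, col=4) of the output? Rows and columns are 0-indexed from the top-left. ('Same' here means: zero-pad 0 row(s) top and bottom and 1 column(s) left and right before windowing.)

The receptive field on the zero-padded input at this output position is [7 11 7]. Elementwise product with the kernel and sum: 7·-2.

-14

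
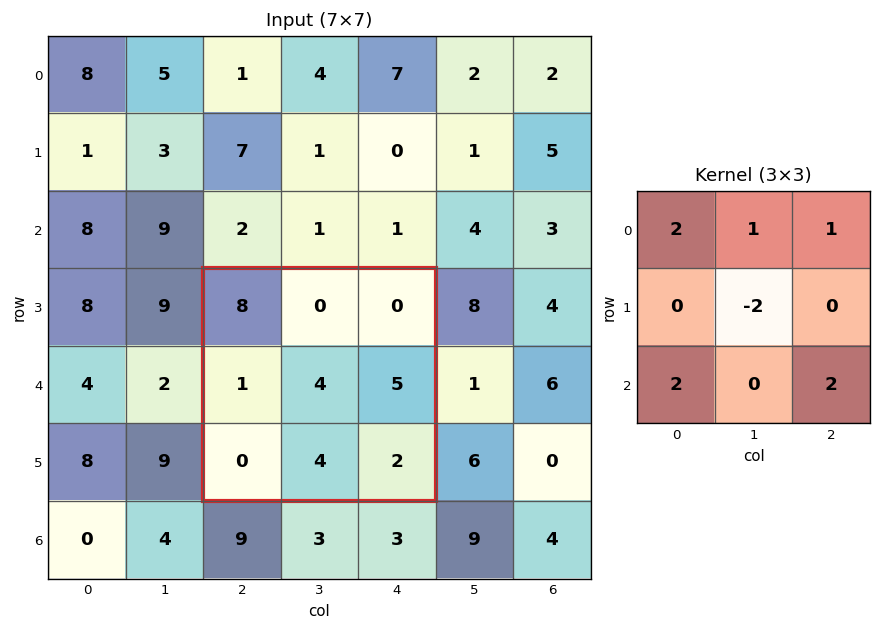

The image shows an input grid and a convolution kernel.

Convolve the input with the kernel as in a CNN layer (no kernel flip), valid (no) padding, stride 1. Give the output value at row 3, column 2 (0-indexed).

12

The receptive field on the input at this output position is [8 0 0 / 1 4 5 / 0 4 2]. Elementwise product with the kernel and sum: 8·2 + 0·1 + 0·1 + 4·-2 + 0·2 + 2·2.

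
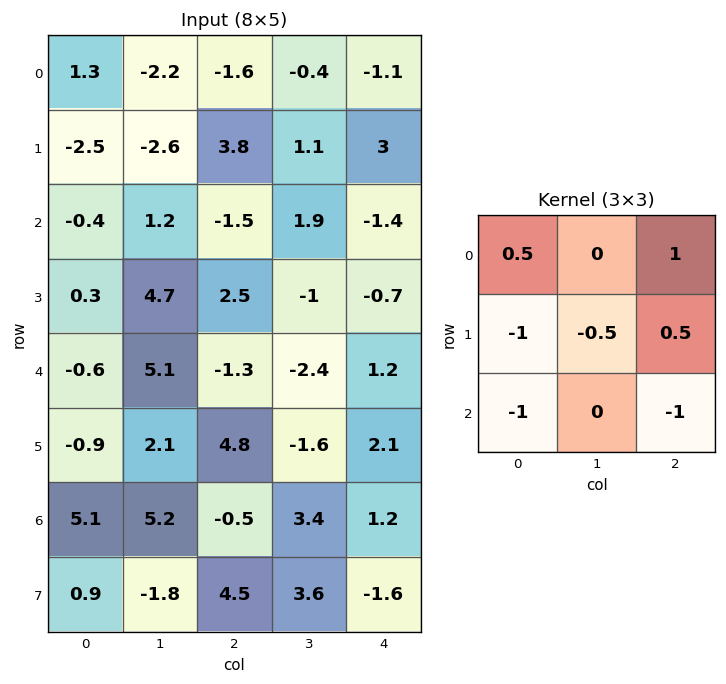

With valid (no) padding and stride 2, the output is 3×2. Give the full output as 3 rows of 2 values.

6.65 -1.85
-1.2 -4.4
-3.95 -3.1

Output[0,0]: The receptive field on the input at this output position is [1.3 -2.2 -1.6 / -2.5 -2.6 3.8 / -0.4 1.2 -1.5]. Elementwise product with the kernel and sum: 1.3·0.5 + -1.6·1 + -2.5·-1 + -2.6·-0.5 + 3.8·0.5 + -0.4·-1 + -1.5·-1.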